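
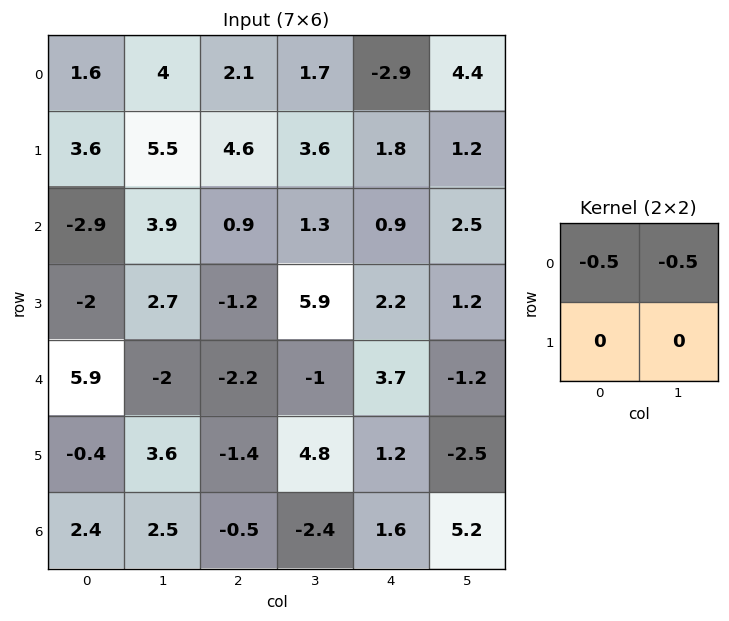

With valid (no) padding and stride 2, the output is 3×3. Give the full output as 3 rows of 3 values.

Output[0,0]: The receptive field on the input at this output position is [1.6 4 / 3.6 5.5]. Elementwise product with the kernel and sum: 1.6·-0.5 + 4·-0.5.
Output[0,1]: The receptive field on the input at this output position is [2.1 1.7 / 4.6 3.6]. Elementwise product with the kernel and sum: 2.1·-0.5 + 1.7·-0.5.

-2.8 -1.9 -0.75
-0.5 -1.1 -1.7
-1.95 1.6 -1.25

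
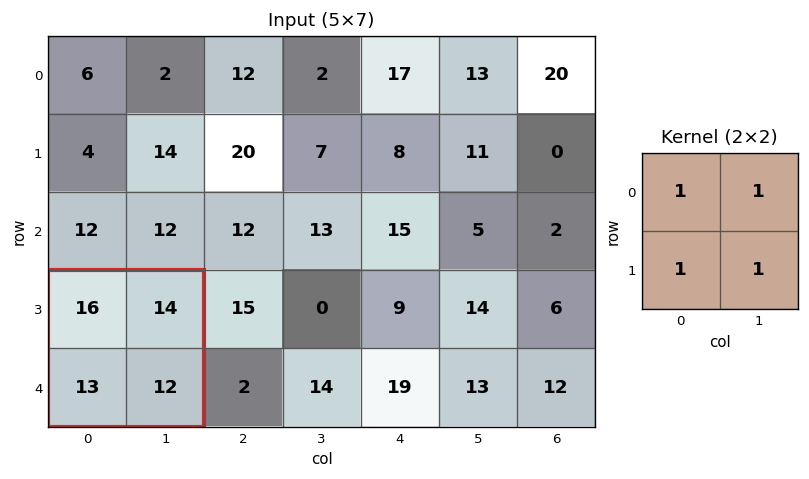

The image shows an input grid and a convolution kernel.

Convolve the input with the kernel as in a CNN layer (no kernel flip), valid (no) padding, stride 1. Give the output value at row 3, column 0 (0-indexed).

55

The receptive field on the input at this output position is [16 14 / 13 12]. Elementwise product with the kernel and sum: 16·1 + 14·1 + 13·1 + 12·1.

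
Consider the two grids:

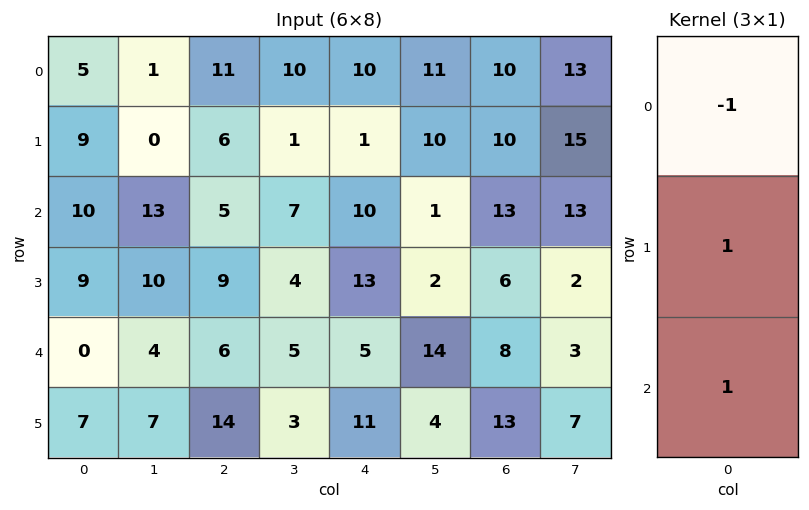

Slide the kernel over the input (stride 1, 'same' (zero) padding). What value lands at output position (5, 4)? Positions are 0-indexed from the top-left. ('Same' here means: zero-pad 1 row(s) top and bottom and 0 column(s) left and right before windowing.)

The receptive field on the zero-padded input at this output position is [5 / 11 / 0]. Elementwise product with the kernel and sum: 5·-1 + 11·1 + 0·1.

6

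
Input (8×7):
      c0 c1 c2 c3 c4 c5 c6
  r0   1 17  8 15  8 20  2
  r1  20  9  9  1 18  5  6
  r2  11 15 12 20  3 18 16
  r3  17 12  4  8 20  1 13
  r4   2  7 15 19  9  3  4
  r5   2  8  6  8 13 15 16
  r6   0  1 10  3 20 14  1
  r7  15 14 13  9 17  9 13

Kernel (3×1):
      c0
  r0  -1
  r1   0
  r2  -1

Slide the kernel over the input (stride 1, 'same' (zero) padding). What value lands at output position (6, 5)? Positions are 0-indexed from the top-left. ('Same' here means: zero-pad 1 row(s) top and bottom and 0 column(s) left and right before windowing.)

-24

The receptive field on the zero-padded input at this output position is [15 / 14 / 9]. Elementwise product with the kernel and sum: 15·-1 + 9·-1.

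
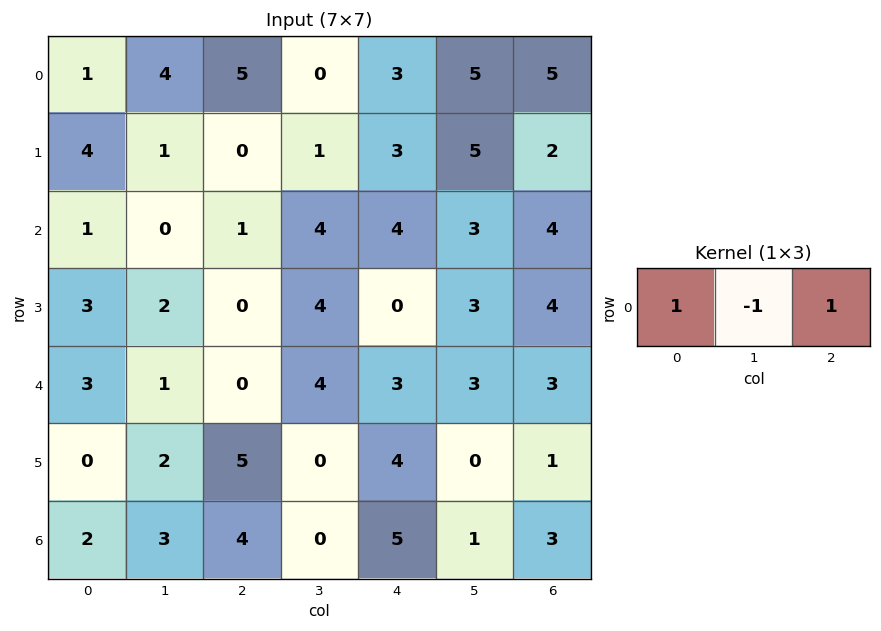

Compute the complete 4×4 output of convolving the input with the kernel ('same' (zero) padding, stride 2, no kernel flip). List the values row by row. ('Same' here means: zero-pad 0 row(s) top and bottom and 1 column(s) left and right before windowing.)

Output[0,0]: The receptive field on the zero-padded input at this output position is [0 1 4]. Elementwise product with the kernel and sum: 0·1 + 1·-1 + 4·1.
Output[0,1]: The receptive field on the zero-padded input at this output position is [4 5 0]. Elementwise product with the kernel and sum: 4·1 + 5·-1 + 0·1.

3 -1 2 0
-1 3 3 -1
-2 5 4 0
1 -1 -4 -2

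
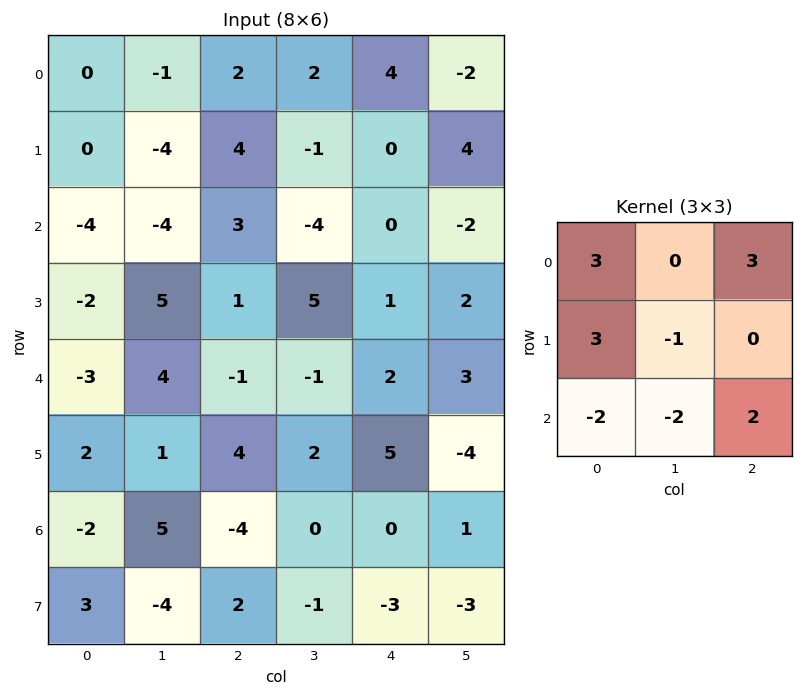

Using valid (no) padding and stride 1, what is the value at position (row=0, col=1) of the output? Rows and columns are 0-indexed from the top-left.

-19

The receptive field on the input at this output position is [-1 2 2 / -4 4 -1 / -4 3 -4]. Elementwise product with the kernel and sum: -1·3 + 2·3 + -4·3 + 4·-1 + -4·-2 + 3·-2 + -4·2.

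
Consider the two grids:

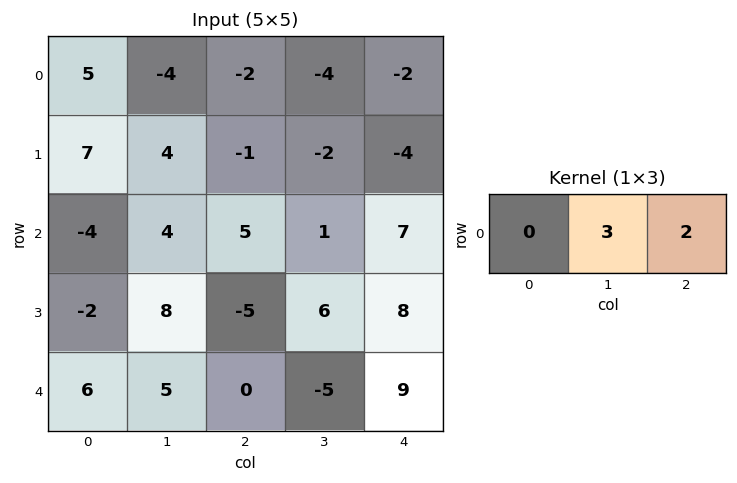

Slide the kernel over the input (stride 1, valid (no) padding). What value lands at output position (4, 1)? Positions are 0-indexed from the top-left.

-10

The receptive field on the input at this output position is [5 0 -5]. Elementwise product with the kernel and sum: 0·3 + -5·2.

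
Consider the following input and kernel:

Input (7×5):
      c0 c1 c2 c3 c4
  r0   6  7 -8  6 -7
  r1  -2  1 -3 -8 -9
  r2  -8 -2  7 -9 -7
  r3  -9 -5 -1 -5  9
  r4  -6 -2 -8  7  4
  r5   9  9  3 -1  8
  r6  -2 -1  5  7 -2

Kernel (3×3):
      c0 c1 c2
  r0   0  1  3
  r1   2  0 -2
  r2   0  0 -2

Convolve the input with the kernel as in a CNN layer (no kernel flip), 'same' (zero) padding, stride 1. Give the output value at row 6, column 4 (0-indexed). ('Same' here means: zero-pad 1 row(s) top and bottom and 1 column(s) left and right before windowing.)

The receptive field on the zero-padded input at this output position is [-1 8 0 / 7 -2 0 / 0 0 0]. Elementwise product with the kernel and sum: 8·1 + 0·3 + 7·2 + 0·-2 + 0·-2.

22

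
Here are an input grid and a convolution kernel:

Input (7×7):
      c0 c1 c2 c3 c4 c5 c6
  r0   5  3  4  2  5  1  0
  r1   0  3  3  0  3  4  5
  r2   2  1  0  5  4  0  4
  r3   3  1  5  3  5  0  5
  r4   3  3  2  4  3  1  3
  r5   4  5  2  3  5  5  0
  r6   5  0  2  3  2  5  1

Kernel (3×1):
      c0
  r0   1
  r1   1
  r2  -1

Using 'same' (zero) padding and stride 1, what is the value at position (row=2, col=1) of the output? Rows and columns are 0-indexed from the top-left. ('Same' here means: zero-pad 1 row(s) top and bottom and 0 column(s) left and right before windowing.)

3

The receptive field on the zero-padded input at this output position is [3 / 1 / 1]. Elementwise product with the kernel and sum: 3·1 + 1·1 + 1·-1.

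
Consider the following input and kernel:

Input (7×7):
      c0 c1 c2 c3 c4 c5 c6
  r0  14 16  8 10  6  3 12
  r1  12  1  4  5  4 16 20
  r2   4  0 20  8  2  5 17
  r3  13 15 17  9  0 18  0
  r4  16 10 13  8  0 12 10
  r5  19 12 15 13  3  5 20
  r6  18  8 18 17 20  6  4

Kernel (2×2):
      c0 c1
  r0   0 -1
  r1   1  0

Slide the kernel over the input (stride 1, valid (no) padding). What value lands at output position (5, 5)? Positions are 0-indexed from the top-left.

The receptive field on the input at this output position is [5 20 / 6 4]. Elementwise product with the kernel and sum: 20·-1 + 6·1.

-14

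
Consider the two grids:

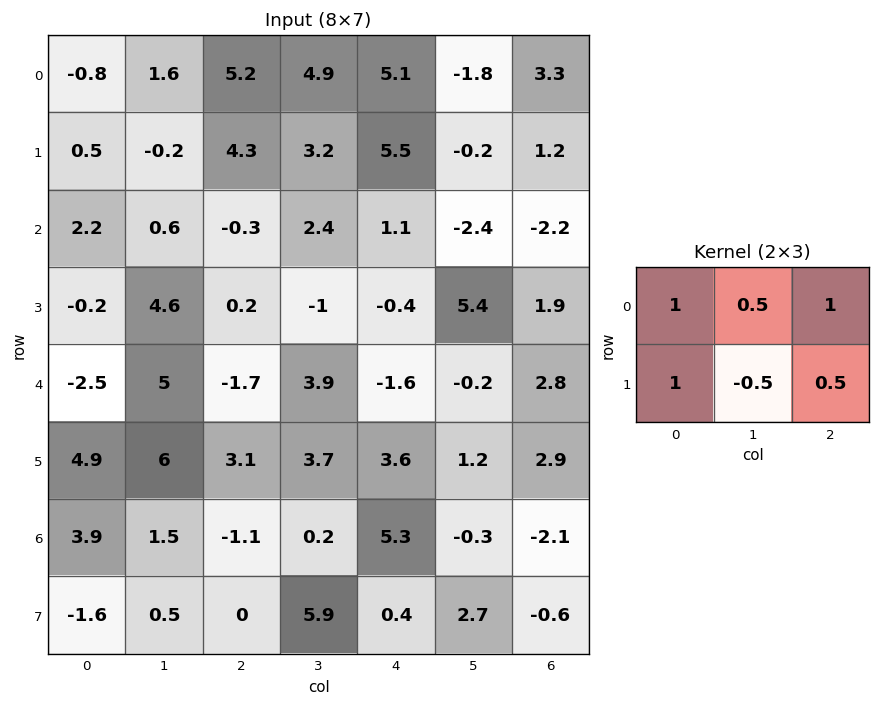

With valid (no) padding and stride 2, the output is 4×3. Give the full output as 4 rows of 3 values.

7.95 18.2 13.7
-0.2 2.5 -4.45
1.75 1.7 5.55
1.7 1.55 1.8

Output[0,0]: The receptive field on the input at this output position is [-0.8 1.6 5.2 / 0.5 -0.2 4.3]. Elementwise product with the kernel and sum: -0.8·1 + 1.6·0.5 + 5.2·1 + 0.5·1 + -0.2·-0.5 + 4.3·0.5.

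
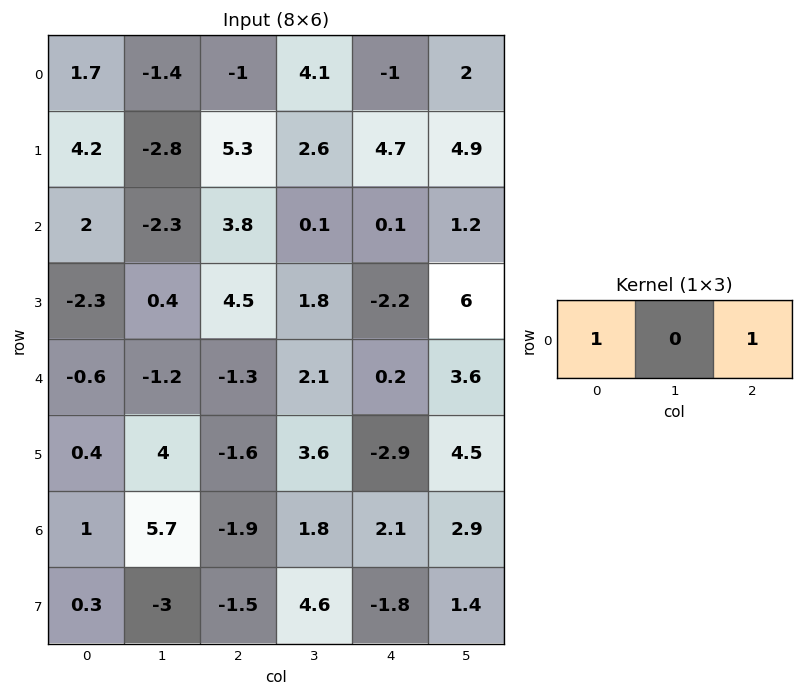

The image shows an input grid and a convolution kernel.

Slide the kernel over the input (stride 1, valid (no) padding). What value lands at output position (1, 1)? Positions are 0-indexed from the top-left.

The receptive field on the input at this output position is [-2.8 5.3 2.6]. Elementwise product with the kernel and sum: -2.8·1 + 2.6·1.

-0.2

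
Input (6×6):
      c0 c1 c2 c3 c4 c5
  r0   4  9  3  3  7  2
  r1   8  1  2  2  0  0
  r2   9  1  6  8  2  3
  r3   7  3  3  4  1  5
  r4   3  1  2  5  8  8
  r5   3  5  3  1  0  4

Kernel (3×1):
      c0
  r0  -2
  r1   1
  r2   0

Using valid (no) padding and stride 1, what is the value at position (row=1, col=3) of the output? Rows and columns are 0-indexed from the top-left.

The receptive field on the input at this output position is [2 / 8 / 4]. Elementwise product with the kernel and sum: 2·-2 + 8·1.

4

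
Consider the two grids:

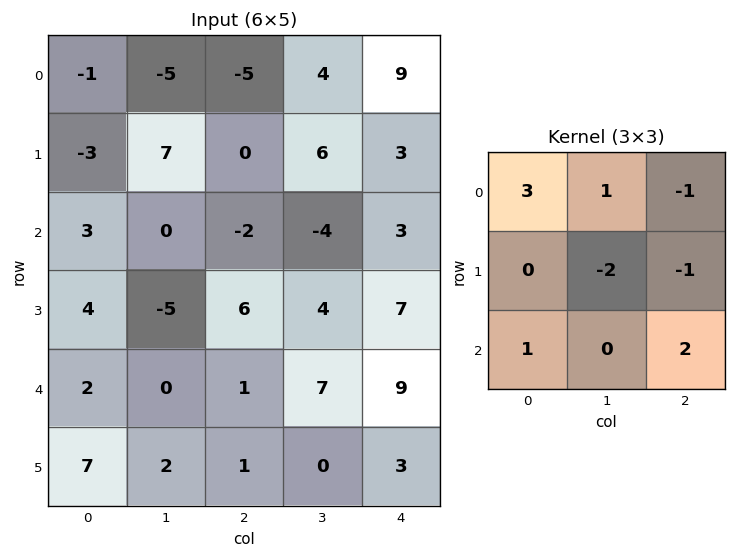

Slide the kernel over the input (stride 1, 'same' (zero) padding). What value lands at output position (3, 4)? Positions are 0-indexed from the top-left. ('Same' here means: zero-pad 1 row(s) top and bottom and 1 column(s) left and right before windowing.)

The receptive field on the zero-padded input at this output position is [-4 3 0 / 4 7 0 / 7 9 0]. Elementwise product with the kernel and sum: -4·3 + 3·1 + 0·-1 + 7·-2 + 0·-1 + 7·1 + 0·2.

-16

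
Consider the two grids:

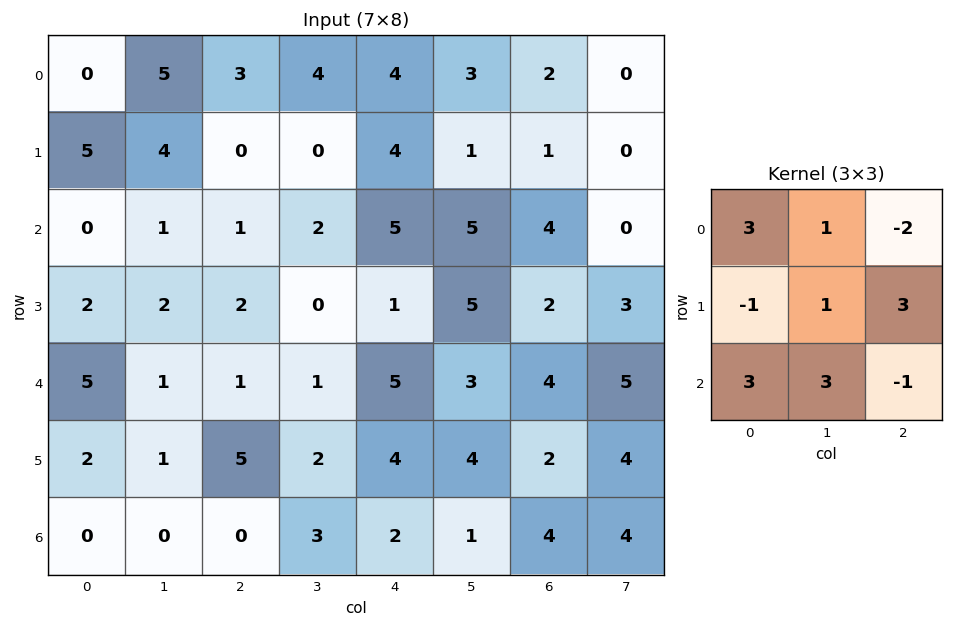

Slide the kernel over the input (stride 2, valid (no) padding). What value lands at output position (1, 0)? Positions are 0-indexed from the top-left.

22

The receptive field on the input at this output position is [0 1 1 / 2 2 2 / 5 1 1]. Elementwise product with the kernel and sum: 0·3 + 1·1 + 1·-2 + 2·-1 + 2·1 + 2·3 + 5·3 + 1·3 + 1·-1.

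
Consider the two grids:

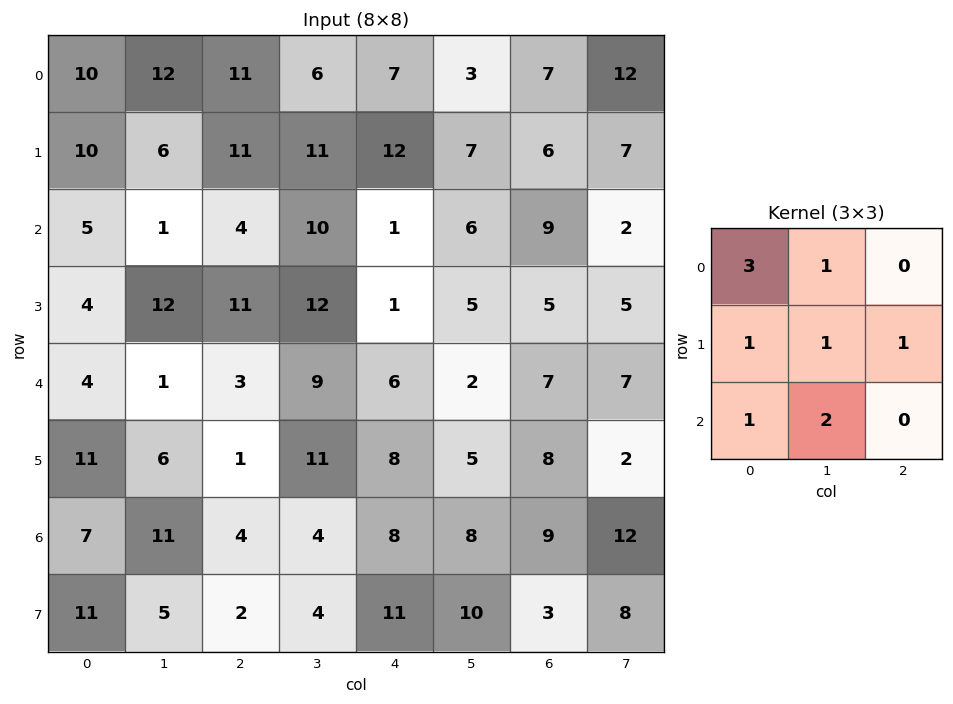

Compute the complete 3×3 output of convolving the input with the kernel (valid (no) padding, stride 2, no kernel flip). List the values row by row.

Output[0,0]: The receptive field on the input at this output position is [10 12 11 / 10 6 11 / 5 1 4]. Elementwise product with the kernel and sum: 10·3 + 12·1 + 10·1 + 6·1 + 11·1 + 5·1 + 1·2.
Output[0,1]: The receptive field on the input at this output position is [11 6 7 / 11 11 12 / 4 10 1]. Elementwise product with the kernel and sum: 11·3 + 6·1 + 11·1 + 11·1 + 12·1 + 4·1 + 10·2.

76 97 62
49 67 30
60 50 65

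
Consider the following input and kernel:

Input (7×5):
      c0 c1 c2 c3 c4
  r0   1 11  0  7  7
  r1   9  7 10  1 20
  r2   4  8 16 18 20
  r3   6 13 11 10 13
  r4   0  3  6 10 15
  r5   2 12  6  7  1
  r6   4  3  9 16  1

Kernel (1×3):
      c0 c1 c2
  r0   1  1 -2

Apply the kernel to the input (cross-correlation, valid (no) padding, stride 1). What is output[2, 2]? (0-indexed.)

-6

The receptive field on the input at this output position is [16 18 20]. Elementwise product with the kernel and sum: 16·1 + 18·1 + 20·-2.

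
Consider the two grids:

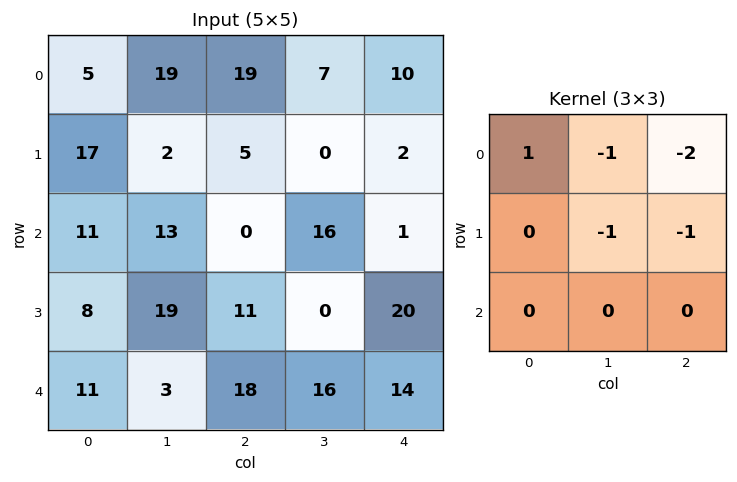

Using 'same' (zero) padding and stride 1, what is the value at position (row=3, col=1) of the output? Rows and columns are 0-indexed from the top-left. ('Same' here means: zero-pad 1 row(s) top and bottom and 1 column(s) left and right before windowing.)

The receptive field on the zero-padded input at this output position is [11 13 0 / 8 19 11 / 11 3 18]. Elementwise product with the kernel and sum: 11·1 + 13·-1 + 0·-2 + 19·-1 + 11·-1.

-32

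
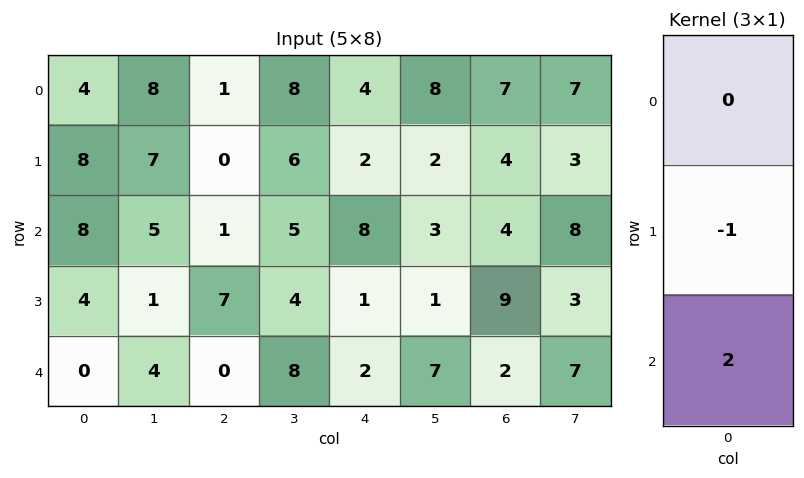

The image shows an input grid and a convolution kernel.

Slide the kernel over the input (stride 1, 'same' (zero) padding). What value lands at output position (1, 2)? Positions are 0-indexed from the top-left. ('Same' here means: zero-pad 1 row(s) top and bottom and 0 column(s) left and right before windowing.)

2

The receptive field on the zero-padded input at this output position is [1 / 0 / 1]. Elementwise product with the kernel and sum: 0·-1 + 1·2.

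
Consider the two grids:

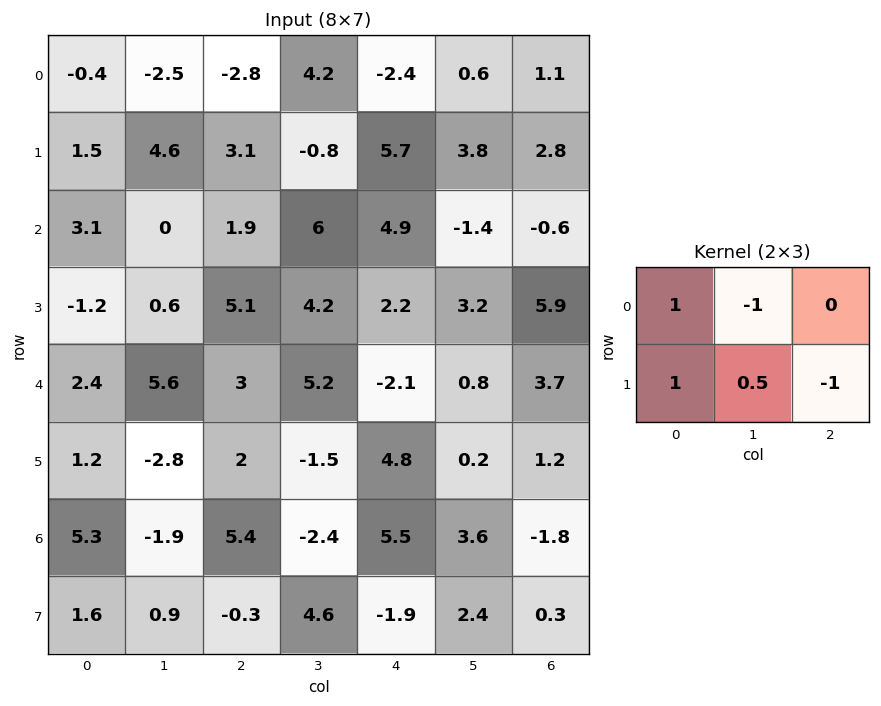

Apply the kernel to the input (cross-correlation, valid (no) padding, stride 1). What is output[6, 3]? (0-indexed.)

The receptive field on the input at this output position is [-2.4 5.5 3.6 / 4.6 -1.9 2.4]. Elementwise product with the kernel and sum: -2.4·1 + 5.5·-1 + 4.6·1 + -1.9·0.5 + 2.4·-1.

-6.65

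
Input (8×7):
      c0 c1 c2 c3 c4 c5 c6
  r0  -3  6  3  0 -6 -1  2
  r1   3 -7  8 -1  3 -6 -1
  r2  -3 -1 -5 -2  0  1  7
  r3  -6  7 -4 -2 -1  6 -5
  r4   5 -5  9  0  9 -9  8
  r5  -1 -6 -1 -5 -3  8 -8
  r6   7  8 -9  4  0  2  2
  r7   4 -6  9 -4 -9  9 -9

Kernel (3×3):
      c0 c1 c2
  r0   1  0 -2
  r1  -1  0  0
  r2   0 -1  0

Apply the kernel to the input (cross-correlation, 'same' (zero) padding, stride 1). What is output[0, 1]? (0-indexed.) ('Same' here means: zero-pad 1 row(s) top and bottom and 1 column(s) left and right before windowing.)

10

The receptive field on the zero-padded input at this output position is [0 0 0 / -3 6 3 / 3 -7 8]. Elementwise product with the kernel and sum: 0·1 + 0·-2 + -3·-1 + -7·-1.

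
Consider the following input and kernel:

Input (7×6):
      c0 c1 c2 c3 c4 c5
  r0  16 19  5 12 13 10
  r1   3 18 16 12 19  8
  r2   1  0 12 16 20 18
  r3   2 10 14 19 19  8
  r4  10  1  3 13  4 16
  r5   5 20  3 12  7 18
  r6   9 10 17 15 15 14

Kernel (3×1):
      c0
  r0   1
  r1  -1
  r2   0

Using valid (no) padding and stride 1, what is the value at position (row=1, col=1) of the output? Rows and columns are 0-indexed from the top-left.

The receptive field on the input at this output position is [18 / 0 / 10]. Elementwise product with the kernel and sum: 18·1 + 0·-1.

18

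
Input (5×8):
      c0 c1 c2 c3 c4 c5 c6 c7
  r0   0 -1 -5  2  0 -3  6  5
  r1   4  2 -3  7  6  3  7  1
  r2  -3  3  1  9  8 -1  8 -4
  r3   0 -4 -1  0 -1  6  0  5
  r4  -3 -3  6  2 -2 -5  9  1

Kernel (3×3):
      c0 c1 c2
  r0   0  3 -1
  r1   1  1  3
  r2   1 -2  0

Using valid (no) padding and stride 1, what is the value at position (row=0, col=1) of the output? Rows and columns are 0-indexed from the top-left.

The receptive field on the input at this output position is [-1 -5 2 / 2 -3 7 / 3 1 9]. Elementwise product with the kernel and sum: -5·3 + 2·-1 + 2·1 + -3·1 + 7·3 + 3·1 + 1·-2.

4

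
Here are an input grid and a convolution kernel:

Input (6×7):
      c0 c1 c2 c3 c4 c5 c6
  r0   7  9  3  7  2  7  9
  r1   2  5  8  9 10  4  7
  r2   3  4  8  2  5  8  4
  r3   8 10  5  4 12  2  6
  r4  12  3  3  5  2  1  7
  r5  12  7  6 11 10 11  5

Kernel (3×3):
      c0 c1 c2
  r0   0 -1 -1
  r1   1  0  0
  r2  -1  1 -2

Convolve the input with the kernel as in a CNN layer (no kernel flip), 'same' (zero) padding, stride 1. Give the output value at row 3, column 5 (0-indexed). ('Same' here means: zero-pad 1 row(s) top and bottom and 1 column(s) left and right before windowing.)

-15

The receptive field on the zero-padded input at this output position is [5 8 4 / 12 2 6 / 2 1 7]. Elementwise product with the kernel and sum: 8·-1 + 4·-1 + 12·1 + 2·-1 + 1·1 + 7·-2.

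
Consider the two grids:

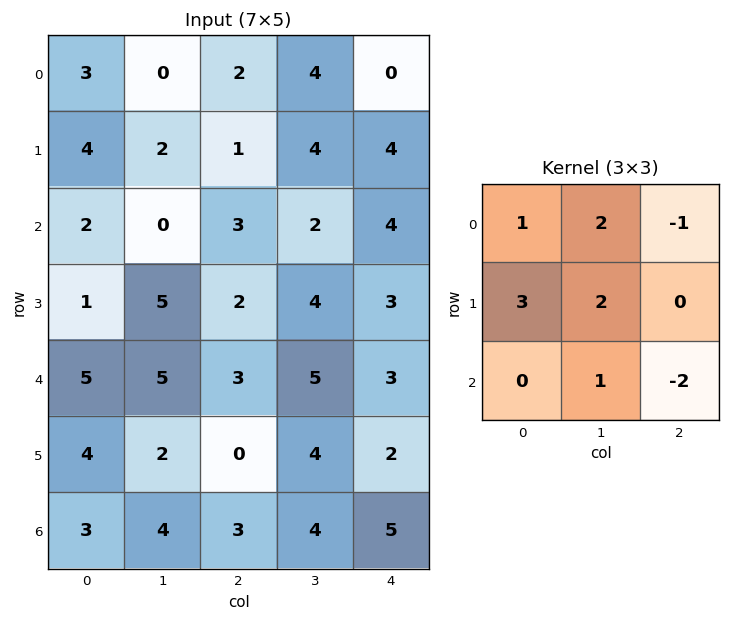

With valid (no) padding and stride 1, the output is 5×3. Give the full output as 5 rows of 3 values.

11 7 15
14 0 16
11 16 16
36 18 26
26 7 12

Output[0,0]: The receptive field on the input at this output position is [3 0 2 / 4 2 1 / 2 0 3]. Elementwise product with the kernel and sum: 3·1 + 0·2 + 2·-1 + 4·3 + 2·2 + 0·1 + 3·-2.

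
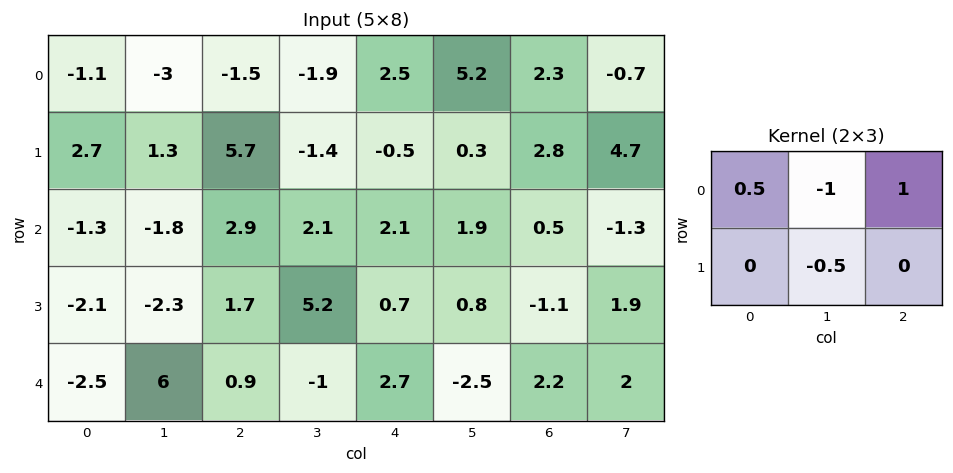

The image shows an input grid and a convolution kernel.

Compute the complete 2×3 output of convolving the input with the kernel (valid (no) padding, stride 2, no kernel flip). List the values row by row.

Output[0,0]: The receptive field on the input at this output position is [-1.1 -3 -1.5 / 2.7 1.3 5.7]. Elementwise product with the kernel and sum: -1.1·0.5 + -3·-1 + -1.5·1 + 1.3·-0.5.
Output[0,1]: The receptive field on the input at this output position is [-1.5 -1.9 2.5 / 5.7 -1.4 -0.5]. Elementwise product with the kernel and sum: -1.5·0.5 + -1.9·-1 + 2.5·1 + -1.4·-0.5.

0.3 4.35 -1.8
5.2 -1.15 -0.75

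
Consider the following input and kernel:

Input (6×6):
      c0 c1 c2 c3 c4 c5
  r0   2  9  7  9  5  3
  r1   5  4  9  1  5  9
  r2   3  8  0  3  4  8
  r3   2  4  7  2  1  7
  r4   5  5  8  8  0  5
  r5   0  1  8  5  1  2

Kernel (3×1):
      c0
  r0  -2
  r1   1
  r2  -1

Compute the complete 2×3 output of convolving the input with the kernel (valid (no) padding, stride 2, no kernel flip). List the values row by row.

Output[0,0]: The receptive field on the input at this output position is [2 / 5 / 3]. Elementwise product with the kernel and sum: 2·-2 + 5·1 + 3·-1.

-2 -5 -9
-9 -1 -7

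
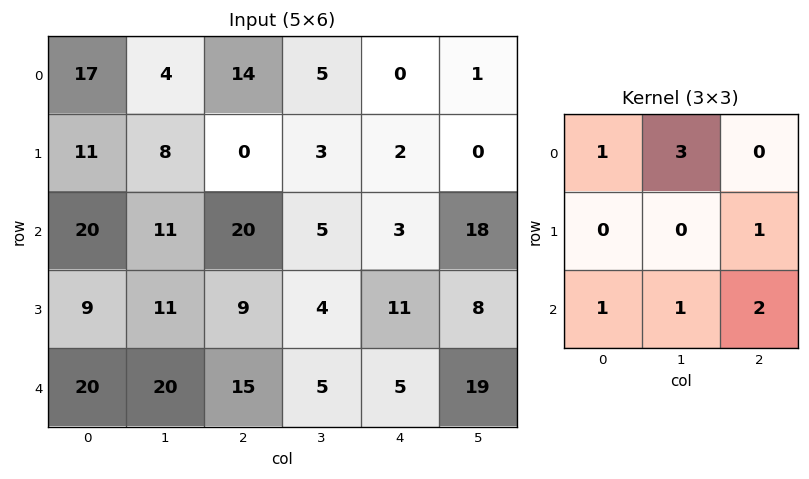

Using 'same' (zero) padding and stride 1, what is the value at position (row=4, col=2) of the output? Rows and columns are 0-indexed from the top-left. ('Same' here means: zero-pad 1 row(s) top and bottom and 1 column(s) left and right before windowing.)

43

The receptive field on the zero-padded input at this output position is [11 9 4 / 20 15 5 / 0 0 0]. Elementwise product with the kernel and sum: 11·1 + 9·3 + 5·1 + 0·1 + 0·1 + 0·2.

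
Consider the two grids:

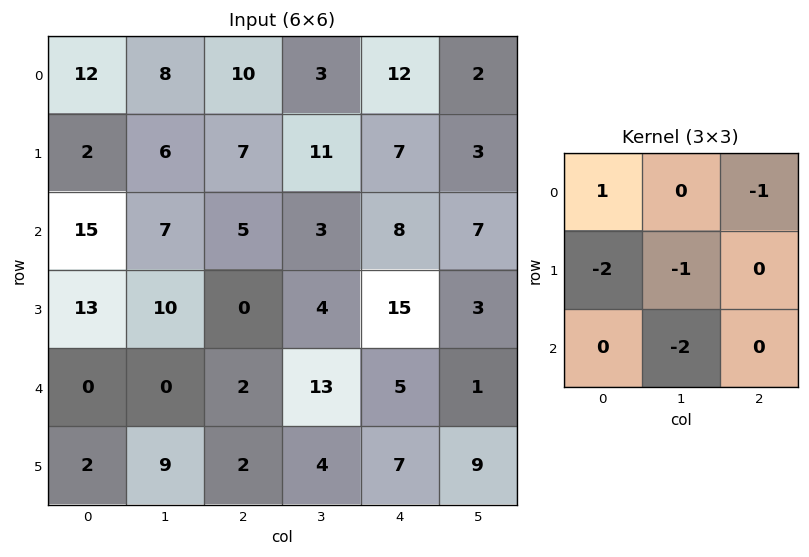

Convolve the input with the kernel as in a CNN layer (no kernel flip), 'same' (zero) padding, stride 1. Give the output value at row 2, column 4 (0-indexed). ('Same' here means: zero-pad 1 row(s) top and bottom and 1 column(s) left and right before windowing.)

The receptive field on the zero-padded input at this output position is [11 7 3 / 3 8 7 / 4 15 3]. Elementwise product with the kernel and sum: 11·1 + 3·-1 + 3·-2 + 8·-1 + 15·-2.

-36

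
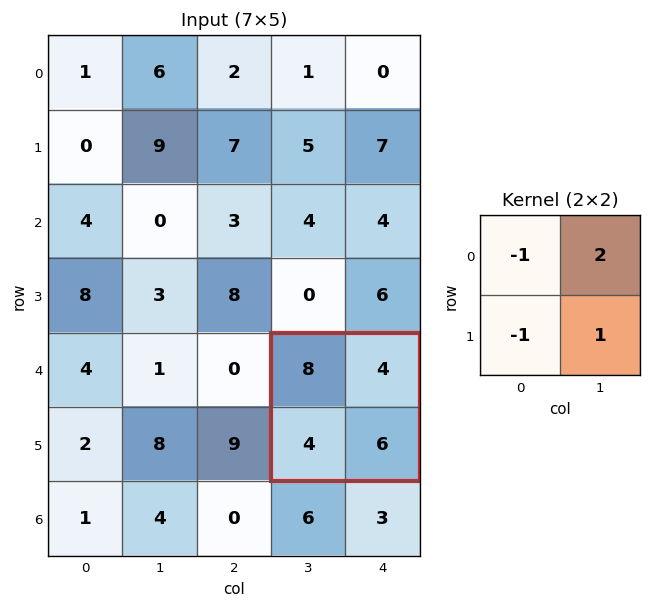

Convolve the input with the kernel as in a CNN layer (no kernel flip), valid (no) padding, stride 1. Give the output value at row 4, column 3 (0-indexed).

2

The receptive field on the input at this output position is [8 4 / 4 6]. Elementwise product with the kernel and sum: 8·-1 + 4·2 + 4·-1 + 6·1.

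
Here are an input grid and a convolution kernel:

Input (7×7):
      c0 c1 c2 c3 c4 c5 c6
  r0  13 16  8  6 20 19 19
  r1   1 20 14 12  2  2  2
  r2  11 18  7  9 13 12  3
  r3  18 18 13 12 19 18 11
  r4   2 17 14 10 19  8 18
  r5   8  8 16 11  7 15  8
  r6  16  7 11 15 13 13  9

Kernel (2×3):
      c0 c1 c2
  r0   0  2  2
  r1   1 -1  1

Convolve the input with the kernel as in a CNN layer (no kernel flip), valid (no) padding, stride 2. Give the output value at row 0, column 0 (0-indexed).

43

The receptive field on the input at this output position is [13 16 8 / 1 20 14]. Elementwise product with the kernel and sum: 16·2 + 8·2 + 1·1 + 20·-1 + 14·1.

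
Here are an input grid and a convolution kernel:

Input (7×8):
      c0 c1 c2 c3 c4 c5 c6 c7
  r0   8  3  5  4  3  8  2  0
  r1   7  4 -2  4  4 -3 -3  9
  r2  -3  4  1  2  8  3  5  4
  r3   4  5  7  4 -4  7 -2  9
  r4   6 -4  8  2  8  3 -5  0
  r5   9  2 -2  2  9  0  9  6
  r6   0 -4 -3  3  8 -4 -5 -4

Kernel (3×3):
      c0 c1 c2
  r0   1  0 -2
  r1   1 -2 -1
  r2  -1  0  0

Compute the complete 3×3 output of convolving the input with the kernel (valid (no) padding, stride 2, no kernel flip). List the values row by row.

2 -16 4
-24 -20 -26
-3 -20 10

Output[0,0]: The receptive field on the input at this output position is [8 3 5 / 7 4 -2 / -3 4 1]. Elementwise product with the kernel and sum: 8·1 + 5·-2 + 7·1 + 4·-2 + -2·-1 + -3·-1.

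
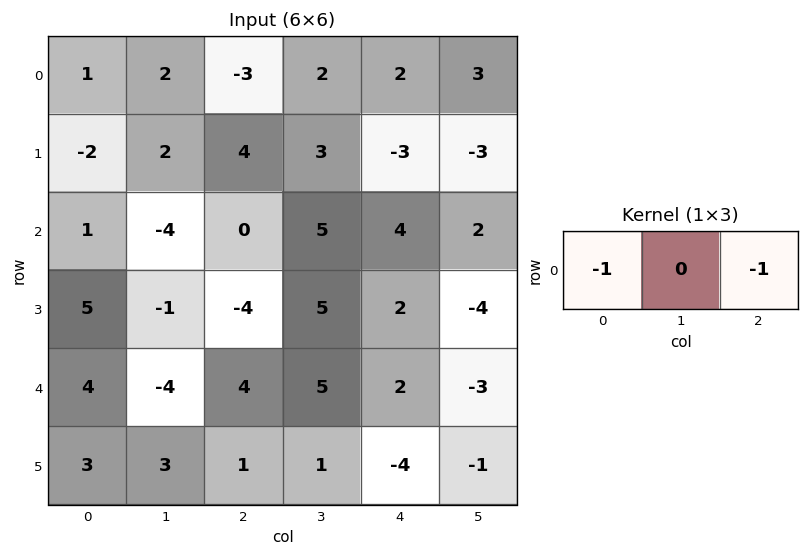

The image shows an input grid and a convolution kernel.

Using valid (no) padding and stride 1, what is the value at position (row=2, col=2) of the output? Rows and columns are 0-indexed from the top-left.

The receptive field on the input at this output position is [0 5 4]. Elementwise product with the kernel and sum: 0·-1 + 4·-1.

-4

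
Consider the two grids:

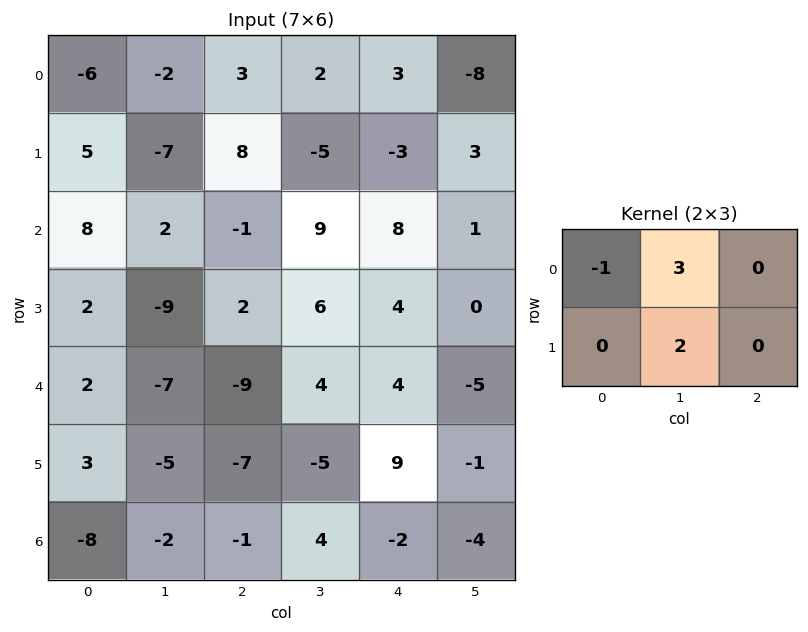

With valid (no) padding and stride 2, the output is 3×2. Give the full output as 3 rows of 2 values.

Output[0,0]: The receptive field on the input at this output position is [-6 -2 3 / 5 -7 8]. Elementwise product with the kernel and sum: -6·-1 + -2·3 + -7·2.

-14 -7
-20 40
-33 11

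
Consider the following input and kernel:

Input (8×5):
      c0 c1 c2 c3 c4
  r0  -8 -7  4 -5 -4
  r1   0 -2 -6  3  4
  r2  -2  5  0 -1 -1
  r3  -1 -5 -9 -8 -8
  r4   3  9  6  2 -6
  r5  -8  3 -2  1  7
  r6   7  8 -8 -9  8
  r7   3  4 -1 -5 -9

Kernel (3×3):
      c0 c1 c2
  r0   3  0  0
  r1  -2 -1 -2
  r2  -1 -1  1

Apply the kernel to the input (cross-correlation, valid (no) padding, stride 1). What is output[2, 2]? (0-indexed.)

28

The receptive field on the input at this output position is [0 -1 -1 / -9 -8 -8 / 6 2 -6]. Elementwise product with the kernel and sum: 0·3 + -9·-2 + -8·-1 + -8·-2 + 6·-1 + 2·-1 + -6·1.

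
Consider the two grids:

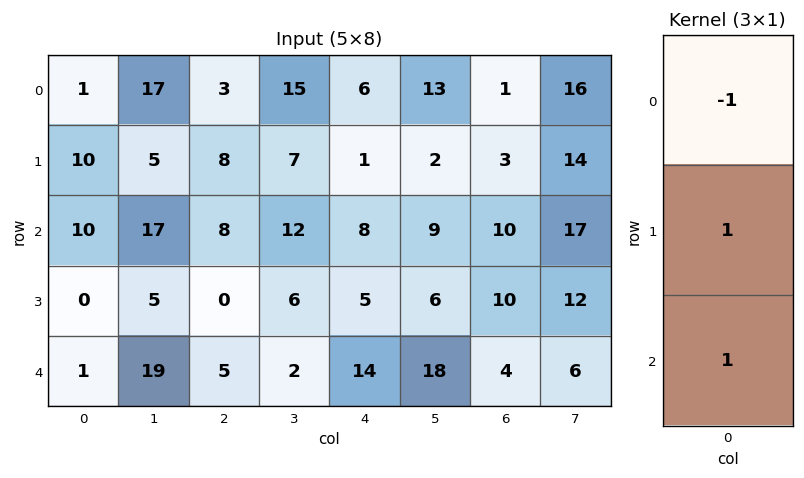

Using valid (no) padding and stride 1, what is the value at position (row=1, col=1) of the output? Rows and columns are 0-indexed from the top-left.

17

The receptive field on the input at this output position is [5 / 17 / 5]. Elementwise product with the kernel and sum: 5·-1 + 17·1 + 5·1.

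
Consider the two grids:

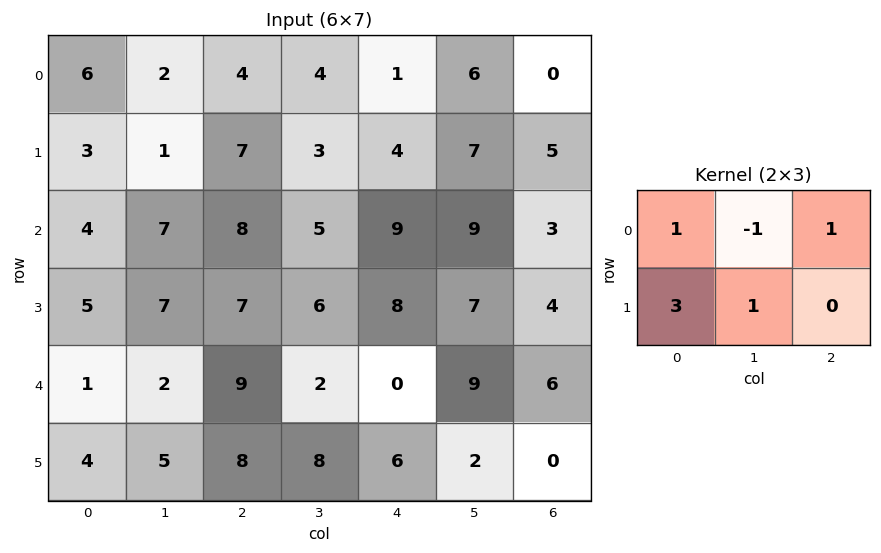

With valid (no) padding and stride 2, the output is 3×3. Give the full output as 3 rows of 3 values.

18 25 14
27 39 34
25 39 17

Output[0,0]: The receptive field on the input at this output position is [6 2 4 / 3 1 7]. Elementwise product with the kernel and sum: 6·1 + 2·-1 + 4·1 + 3·3 + 1·1.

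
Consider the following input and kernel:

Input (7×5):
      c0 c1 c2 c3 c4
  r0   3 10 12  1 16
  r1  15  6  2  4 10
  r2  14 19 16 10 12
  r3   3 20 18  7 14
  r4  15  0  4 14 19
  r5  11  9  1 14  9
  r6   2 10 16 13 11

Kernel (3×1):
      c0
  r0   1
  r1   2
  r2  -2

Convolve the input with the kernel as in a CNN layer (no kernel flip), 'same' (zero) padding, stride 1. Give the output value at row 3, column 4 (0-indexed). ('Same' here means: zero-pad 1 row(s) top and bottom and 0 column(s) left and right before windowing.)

2

The receptive field on the zero-padded input at this output position is [12 / 14 / 19]. Elementwise product with the kernel and sum: 12·1 + 14·2 + 19·-2.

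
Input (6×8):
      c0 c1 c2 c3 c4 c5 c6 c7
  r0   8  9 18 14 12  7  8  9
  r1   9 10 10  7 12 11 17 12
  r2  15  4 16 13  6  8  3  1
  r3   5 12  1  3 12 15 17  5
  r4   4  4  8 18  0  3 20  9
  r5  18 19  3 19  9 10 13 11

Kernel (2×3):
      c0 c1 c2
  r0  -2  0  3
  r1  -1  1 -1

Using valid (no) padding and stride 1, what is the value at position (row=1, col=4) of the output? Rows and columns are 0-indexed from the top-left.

The receptive field on the input at this output position is [12 11 17 / 6 8 3]. Elementwise product with the kernel and sum: 12·-2 + 17·3 + 6·-1 + 8·1 + 3·-1.

26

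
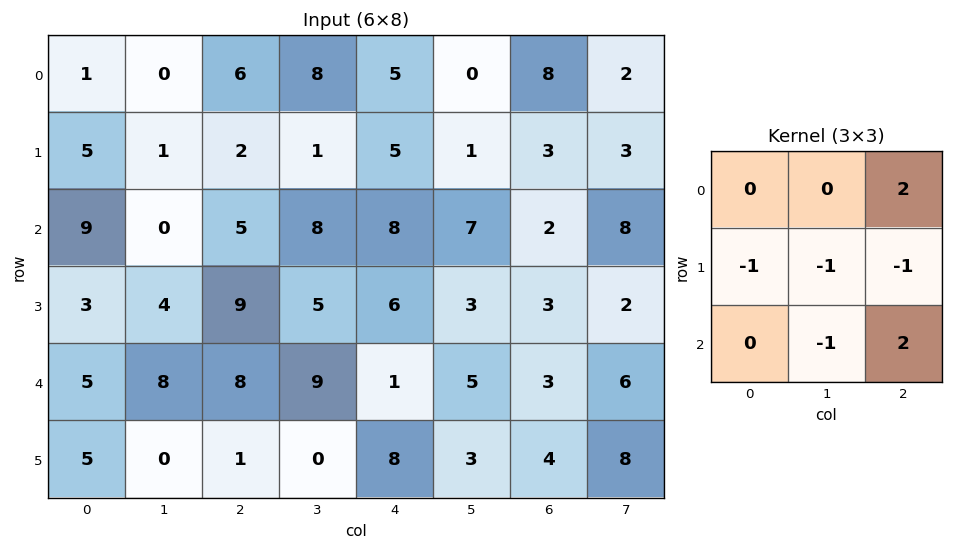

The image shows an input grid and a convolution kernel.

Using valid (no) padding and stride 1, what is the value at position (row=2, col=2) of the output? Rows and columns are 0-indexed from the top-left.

-11

The receptive field on the input at this output position is [5 8 8 / 9 5 6 / 8 9 1]. Elementwise product with the kernel and sum: 8·2 + 9·-1 + 5·-1 + 6·-1 + 9·-1 + 1·2.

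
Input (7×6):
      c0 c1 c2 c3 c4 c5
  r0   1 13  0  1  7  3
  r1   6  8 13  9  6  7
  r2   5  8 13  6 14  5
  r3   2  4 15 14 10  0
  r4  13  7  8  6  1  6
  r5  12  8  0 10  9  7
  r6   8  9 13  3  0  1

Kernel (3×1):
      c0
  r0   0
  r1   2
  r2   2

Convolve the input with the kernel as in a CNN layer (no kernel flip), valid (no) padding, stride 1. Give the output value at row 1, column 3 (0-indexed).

40

The receptive field on the input at this output position is [9 / 6 / 14]. Elementwise product with the kernel and sum: 6·2 + 14·2.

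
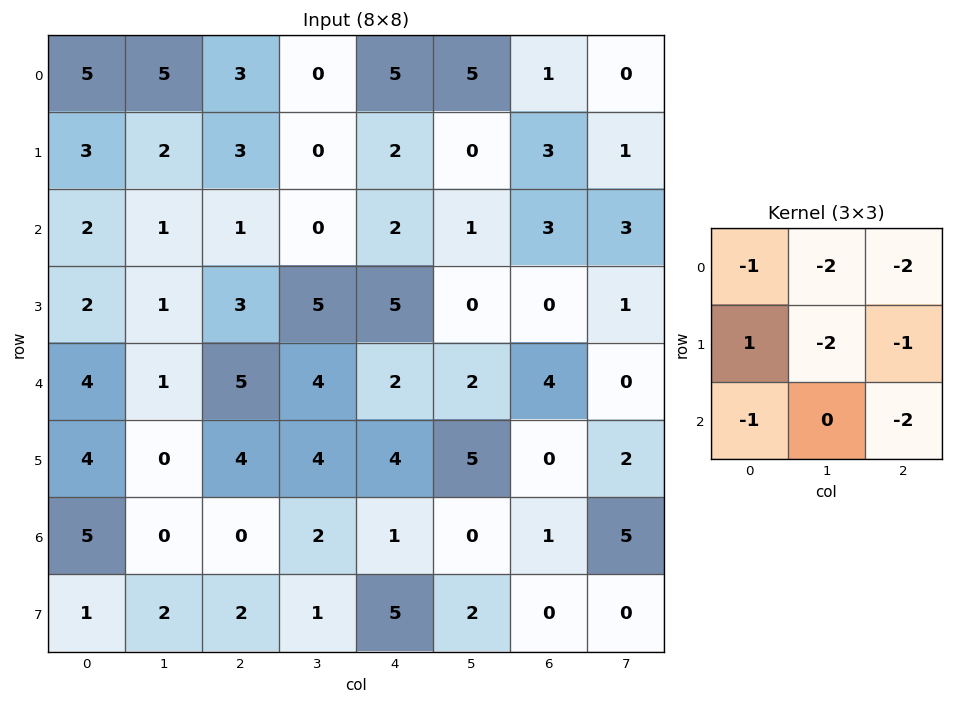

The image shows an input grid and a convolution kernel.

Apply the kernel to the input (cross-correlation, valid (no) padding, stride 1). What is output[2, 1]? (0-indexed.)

The receptive field on the input at this output position is [1 1 0 / 1 3 5 / 1 5 4]. Elementwise product with the kernel and sum: 1·-1 + 1·-2 + 0·-2 + 1·1 + 3·-2 + 5·-1 + 1·-1 + 4·-2.

-22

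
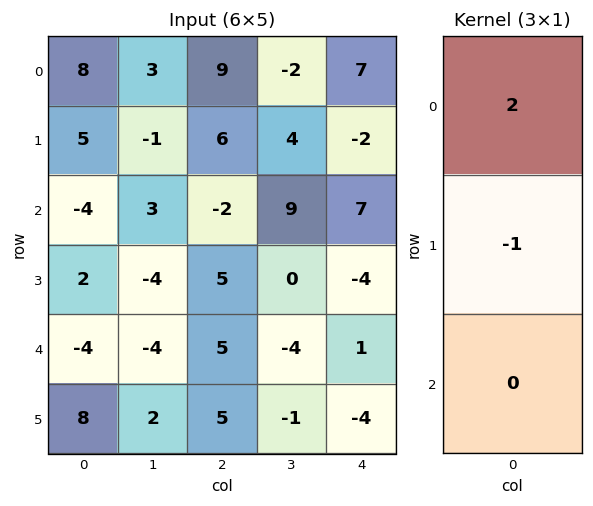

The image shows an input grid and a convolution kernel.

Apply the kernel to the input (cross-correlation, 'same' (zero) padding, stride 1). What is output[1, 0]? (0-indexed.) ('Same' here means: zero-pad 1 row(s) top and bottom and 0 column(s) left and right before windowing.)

The receptive field on the zero-padded input at this output position is [8 / 5 / -4]. Elementwise product with the kernel and sum: 8·2 + 5·-1.

11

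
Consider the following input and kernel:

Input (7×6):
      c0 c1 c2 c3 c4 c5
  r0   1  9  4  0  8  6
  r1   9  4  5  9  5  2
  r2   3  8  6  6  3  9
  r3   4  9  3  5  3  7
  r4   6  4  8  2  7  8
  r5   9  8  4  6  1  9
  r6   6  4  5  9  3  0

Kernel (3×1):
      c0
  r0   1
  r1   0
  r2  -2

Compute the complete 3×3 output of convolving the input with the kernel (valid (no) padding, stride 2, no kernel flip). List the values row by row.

-5 -8 2
-9 -10 -11
-6 -2 1

Output[0,0]: The receptive field on the input at this output position is [1 / 9 / 3]. Elementwise product with the kernel and sum: 1·1 + 3·-2.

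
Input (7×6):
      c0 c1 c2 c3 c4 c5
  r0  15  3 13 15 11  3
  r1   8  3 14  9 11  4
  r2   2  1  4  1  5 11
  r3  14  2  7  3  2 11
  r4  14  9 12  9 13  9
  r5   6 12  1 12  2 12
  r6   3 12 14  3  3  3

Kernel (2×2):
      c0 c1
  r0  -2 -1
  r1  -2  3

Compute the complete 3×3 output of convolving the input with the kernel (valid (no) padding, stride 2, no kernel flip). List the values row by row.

-40 -42 -35
-27 -14 8
-13 1 -3

Output[0,0]: The receptive field on the input at this output position is [15 3 / 8 3]. Elementwise product with the kernel and sum: 15·-2 + 3·-1 + 8·-2 + 3·3.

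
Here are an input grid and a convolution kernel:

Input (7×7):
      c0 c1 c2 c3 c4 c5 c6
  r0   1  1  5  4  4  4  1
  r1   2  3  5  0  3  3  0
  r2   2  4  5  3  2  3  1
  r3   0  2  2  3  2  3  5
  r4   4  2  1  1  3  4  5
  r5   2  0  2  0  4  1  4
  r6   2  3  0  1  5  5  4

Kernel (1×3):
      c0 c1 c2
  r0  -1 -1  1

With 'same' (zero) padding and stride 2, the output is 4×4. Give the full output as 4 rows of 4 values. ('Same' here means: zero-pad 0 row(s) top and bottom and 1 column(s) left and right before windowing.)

Output[0,0]: The receptive field on the zero-padded input at this output position is [0 1 1]. Elementwise product with the kernel and sum: 0·-1 + 1·-1 + 1·1.

0 -2 -4 -5
2 -6 -2 -4
-2 -2 0 -9
1 -2 -1 -9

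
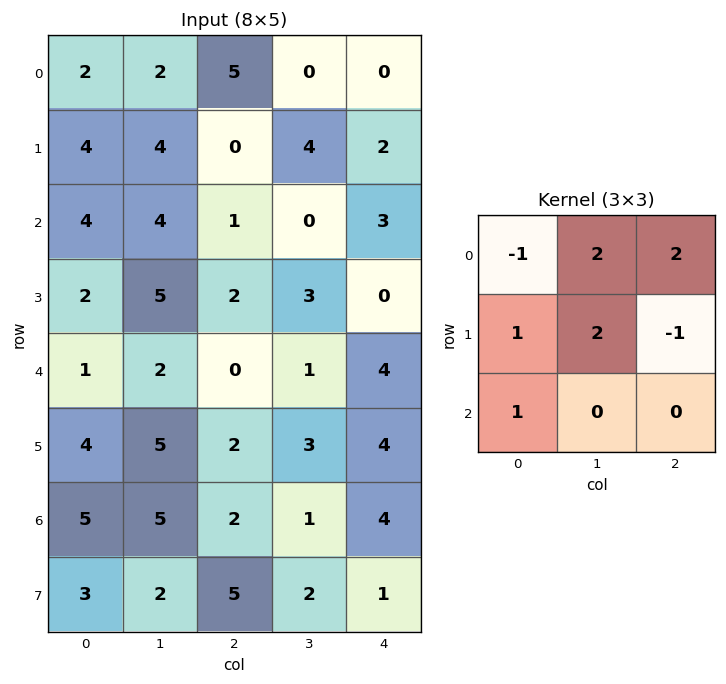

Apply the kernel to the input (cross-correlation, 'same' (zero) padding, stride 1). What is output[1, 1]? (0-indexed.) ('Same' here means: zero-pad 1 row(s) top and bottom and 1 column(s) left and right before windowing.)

28

The receptive field on the zero-padded input at this output position is [2 2 5 / 4 4 0 / 4 4 1]. Elementwise product with the kernel and sum: 2·-1 + 2·2 + 5·2 + 4·1 + 4·2 + 0·-1 + 4·1.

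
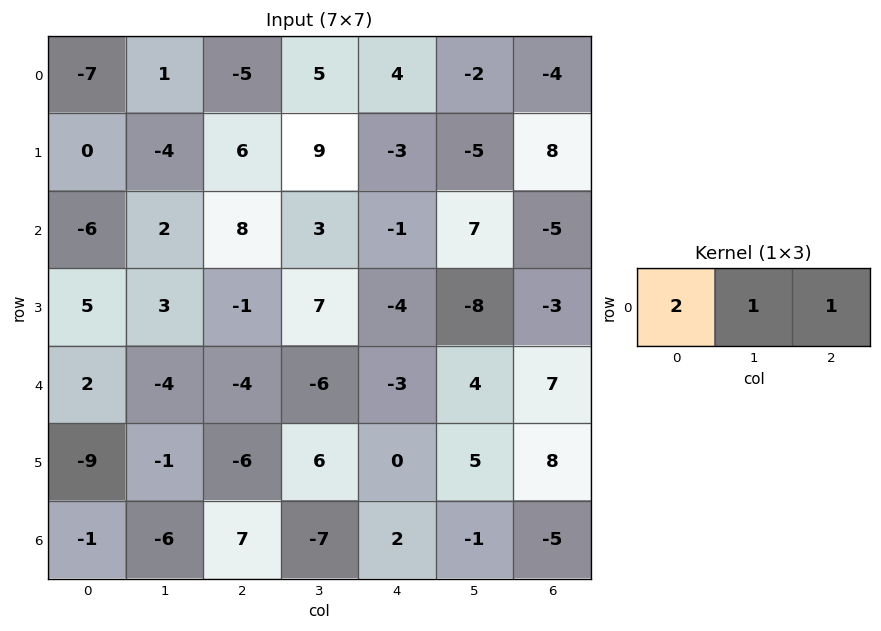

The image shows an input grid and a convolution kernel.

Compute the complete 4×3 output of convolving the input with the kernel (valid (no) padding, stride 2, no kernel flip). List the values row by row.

-18 -1 2
-2 18 0
-4 -17 5
-1 9 -2

Output[0,0]: The receptive field on the input at this output position is [-7 1 -5]. Elementwise product with the kernel and sum: -7·2 + 1·1 + -5·1.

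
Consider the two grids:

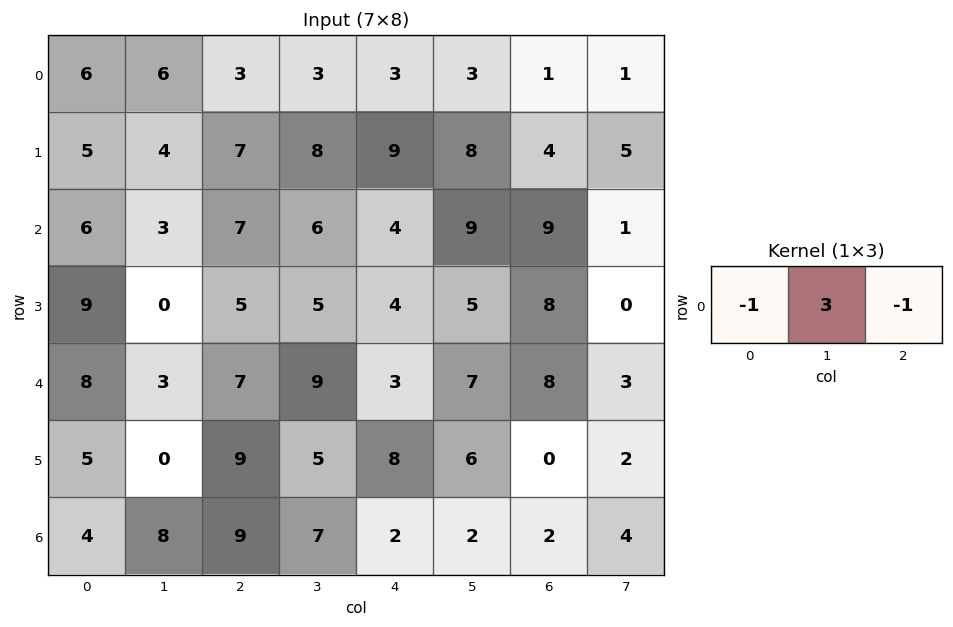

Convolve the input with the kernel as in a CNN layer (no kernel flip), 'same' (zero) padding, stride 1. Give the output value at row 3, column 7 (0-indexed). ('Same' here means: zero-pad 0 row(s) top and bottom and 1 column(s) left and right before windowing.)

The receptive field on the zero-padded input at this output position is [8 0 0]. Elementwise product with the kernel and sum: 8·-1 + 0·3 + 0·-1.

-8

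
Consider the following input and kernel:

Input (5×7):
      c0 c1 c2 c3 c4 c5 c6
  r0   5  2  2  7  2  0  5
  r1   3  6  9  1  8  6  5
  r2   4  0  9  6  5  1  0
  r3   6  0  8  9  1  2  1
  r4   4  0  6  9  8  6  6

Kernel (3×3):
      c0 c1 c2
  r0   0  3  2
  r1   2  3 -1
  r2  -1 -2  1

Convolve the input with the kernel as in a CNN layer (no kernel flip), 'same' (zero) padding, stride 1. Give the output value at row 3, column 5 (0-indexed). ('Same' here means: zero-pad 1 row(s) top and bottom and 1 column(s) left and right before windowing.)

-4

The receptive field on the zero-padded input at this output position is [5 1 0 / 1 2 1 / 8 6 6]. Elementwise product with the kernel and sum: 1·3 + 0·2 + 1·2 + 2·3 + 1·-1 + 8·-1 + 6·-2 + 6·1.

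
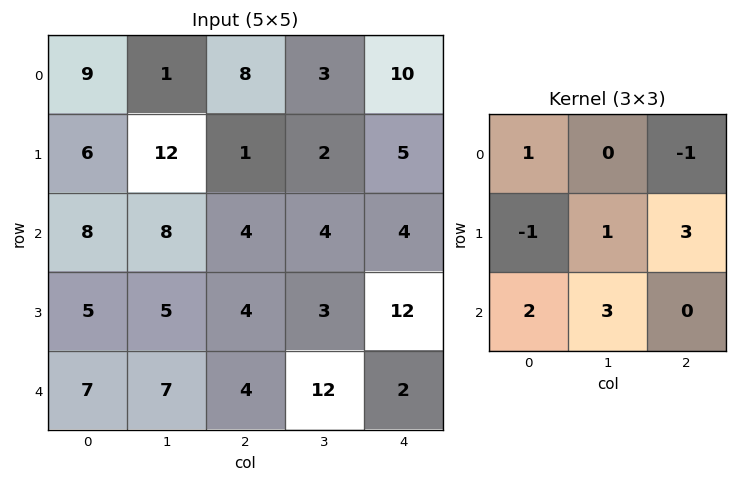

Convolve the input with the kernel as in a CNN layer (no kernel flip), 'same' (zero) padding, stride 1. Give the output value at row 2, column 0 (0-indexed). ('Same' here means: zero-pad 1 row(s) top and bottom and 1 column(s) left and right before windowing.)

The receptive field on the zero-padded input at this output position is [0 6 12 / 0 8 8 / 0 5 5]. Elementwise product with the kernel and sum: 0·1 + 12·-1 + 0·-1 + 8·1 + 8·3 + 0·2 + 5·3.

35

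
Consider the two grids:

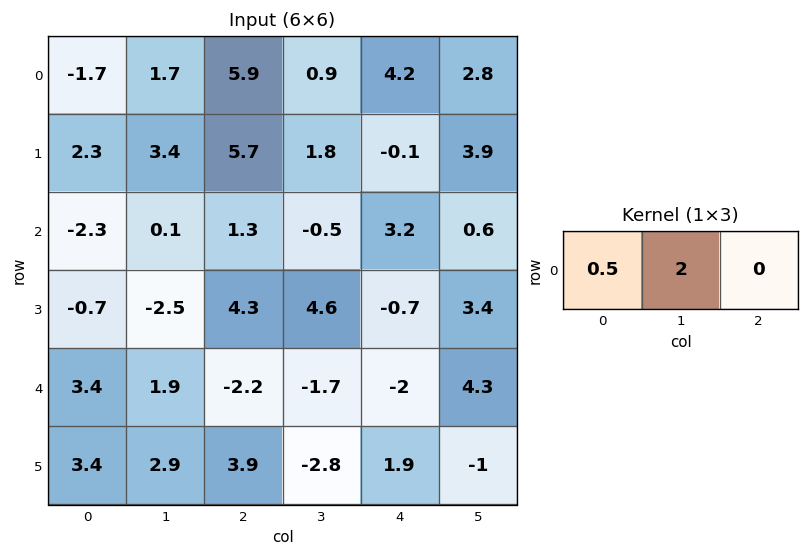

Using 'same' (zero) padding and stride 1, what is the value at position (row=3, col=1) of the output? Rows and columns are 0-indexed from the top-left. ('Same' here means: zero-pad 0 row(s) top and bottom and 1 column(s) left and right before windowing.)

-5.35

The receptive field on the zero-padded input at this output position is [-0.7 -2.5 4.3]. Elementwise product with the kernel and sum: -0.7·0.5 + -2.5·2.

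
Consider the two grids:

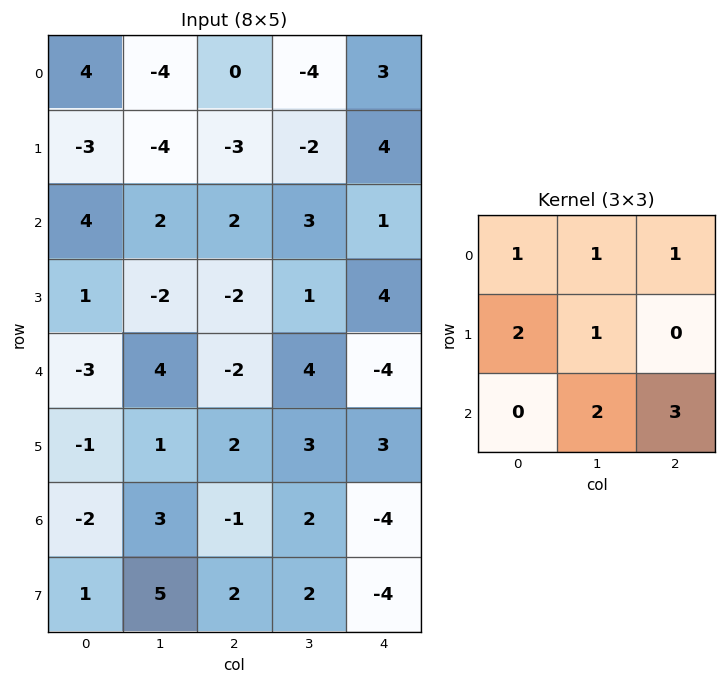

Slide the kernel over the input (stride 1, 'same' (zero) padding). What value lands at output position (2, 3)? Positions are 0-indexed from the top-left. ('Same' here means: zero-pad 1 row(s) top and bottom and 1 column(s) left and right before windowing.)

The receptive field on the zero-padded input at this output position is [-3 -2 4 / 2 3 1 / -2 1 4]. Elementwise product with the kernel and sum: -3·1 + -2·1 + 4·1 + 2·2 + 3·1 + 1·2 + 4·3.

20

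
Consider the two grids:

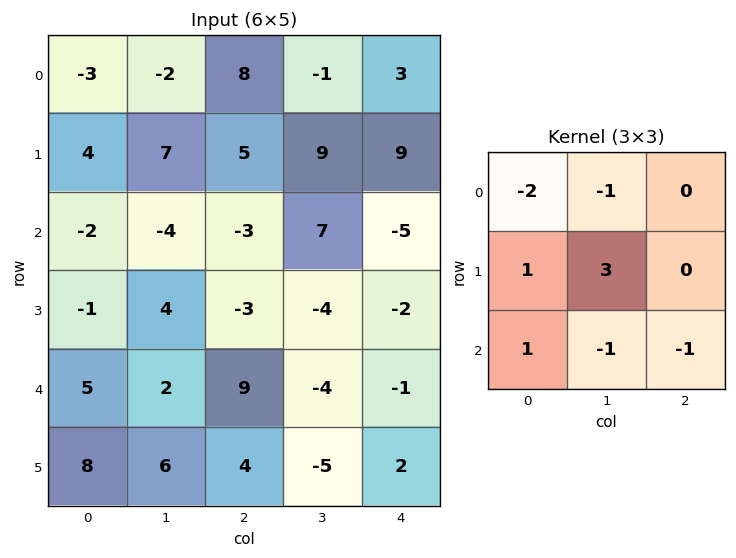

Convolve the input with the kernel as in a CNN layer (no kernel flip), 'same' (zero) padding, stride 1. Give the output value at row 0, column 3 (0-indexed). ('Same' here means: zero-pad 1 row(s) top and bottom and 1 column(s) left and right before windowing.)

The receptive field on the zero-padded input at this output position is [0 0 0 / 8 -1 3 / 5 9 9]. Elementwise product with the kernel and sum: 0·-2 + 0·-1 + 8·1 + -1·3 + 5·1 + 9·-1 + 9·-1.

-8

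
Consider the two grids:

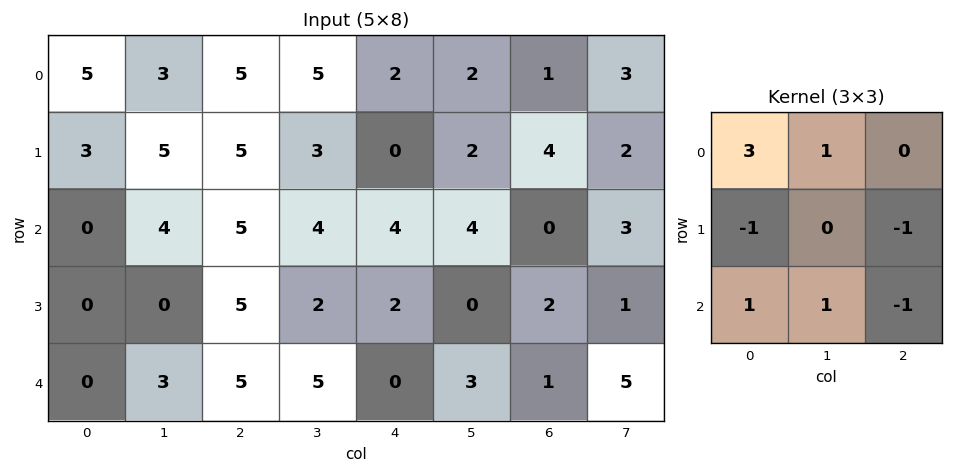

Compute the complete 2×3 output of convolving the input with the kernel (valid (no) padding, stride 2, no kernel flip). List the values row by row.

9 20 12
-3 22 14

Output[0,0]: The receptive field on the input at this output position is [5 3 5 / 3 5 5 / 0 4 5]. Elementwise product with the kernel and sum: 5·3 + 3·1 + 3·-1 + 5·-1 + 0·1 + 4·1 + 5·-1.
Output[0,1]: The receptive field on the input at this output position is [5 5 2 / 5 3 0 / 5 4 4]. Elementwise product with the kernel and sum: 5·3 + 5·1 + 5·-1 + 0·-1 + 5·1 + 4·1 + 4·-1.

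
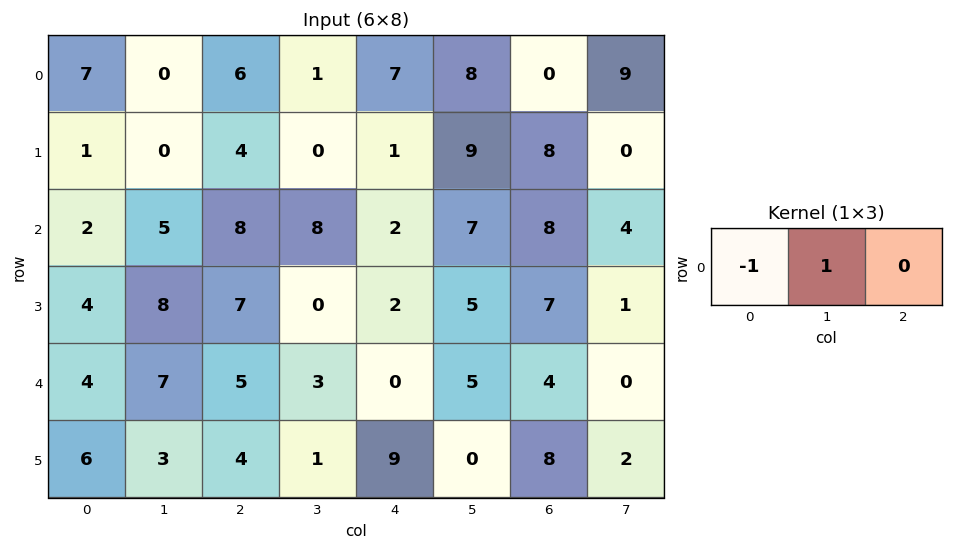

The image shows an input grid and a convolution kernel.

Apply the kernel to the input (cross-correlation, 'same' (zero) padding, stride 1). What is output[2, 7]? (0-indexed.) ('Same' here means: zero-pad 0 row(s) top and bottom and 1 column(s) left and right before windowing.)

The receptive field on the zero-padded input at this output position is [8 4 0]. Elementwise product with the kernel and sum: 8·-1 + 4·1.

-4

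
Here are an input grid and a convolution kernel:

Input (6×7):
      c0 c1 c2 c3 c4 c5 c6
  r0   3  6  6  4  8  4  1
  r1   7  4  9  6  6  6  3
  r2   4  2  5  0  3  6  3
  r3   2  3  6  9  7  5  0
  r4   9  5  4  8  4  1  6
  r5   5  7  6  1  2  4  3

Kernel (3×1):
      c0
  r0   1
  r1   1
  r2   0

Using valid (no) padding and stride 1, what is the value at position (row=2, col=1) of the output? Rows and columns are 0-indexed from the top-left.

The receptive field on the input at this output position is [2 / 3 / 5]. Elementwise product with the kernel and sum: 2·1 + 3·1.

5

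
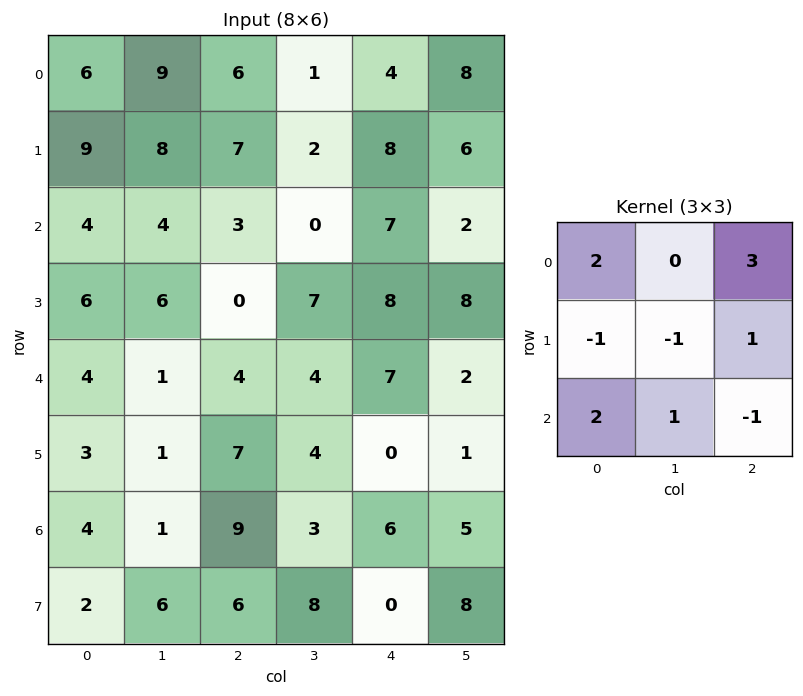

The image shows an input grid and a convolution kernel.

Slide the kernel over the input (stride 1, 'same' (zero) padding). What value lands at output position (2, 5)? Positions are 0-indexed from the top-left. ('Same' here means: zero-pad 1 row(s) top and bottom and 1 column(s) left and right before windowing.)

The receptive field on the zero-padded input at this output position is [8 6 0 / 7 2 0 / 8 8 0]. Elementwise product with the kernel and sum: 8·2 + 0·3 + 7·-1 + 2·-1 + 0·1 + 8·2 + 8·1 + 0·-1.

31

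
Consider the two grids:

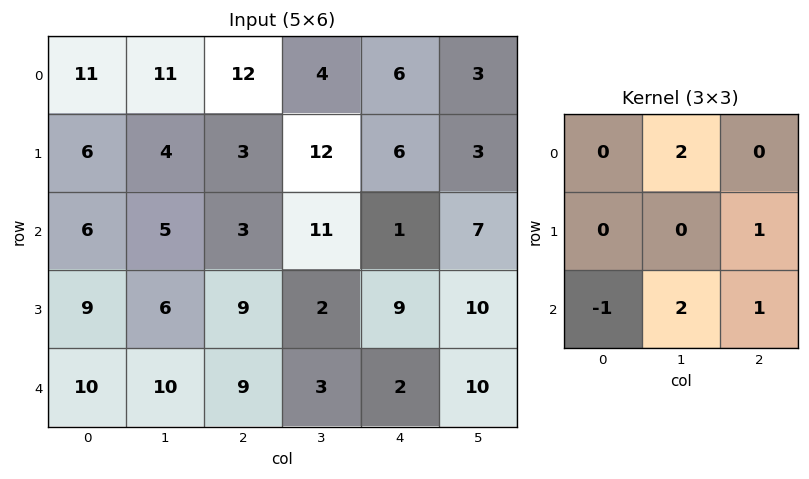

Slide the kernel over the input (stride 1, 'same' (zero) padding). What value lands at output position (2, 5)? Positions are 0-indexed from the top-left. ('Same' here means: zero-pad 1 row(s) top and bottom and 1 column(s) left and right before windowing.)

The receptive field on the zero-padded input at this output position is [6 3 0 / 1 7 0 / 9 10 0]. Elementwise product with the kernel and sum: 3·2 + 0·1 + 9·-1 + 10·2 + 0·1.

17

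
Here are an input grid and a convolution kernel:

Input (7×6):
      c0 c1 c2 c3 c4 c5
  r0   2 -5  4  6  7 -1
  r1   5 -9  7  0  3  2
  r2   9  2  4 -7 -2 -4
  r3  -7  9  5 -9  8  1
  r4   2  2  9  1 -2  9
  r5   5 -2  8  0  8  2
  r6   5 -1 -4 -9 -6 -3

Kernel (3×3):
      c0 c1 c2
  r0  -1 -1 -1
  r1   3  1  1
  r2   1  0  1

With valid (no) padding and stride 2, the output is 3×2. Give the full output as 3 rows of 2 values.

Output[0,0]: The receptive field on the input at this output position is [2 -5 4 / 5 -9 7 / 9 2 4]. Elementwise product with the kernel and sum: 2·-1 + -5·-1 + 4·-1 + 5·3 + -9·1 + 7·1 + 9·1 + 4·1.
Output[0,1]: The receptive field on the input at this output position is [4 6 7 / 7 0 3 / 4 -7 -2]. Elementwise product with the kernel and sum: 4·-1 + 6·-1 + 7·-1 + 7·3 + 0·1 + 3·1 + 4·1 + -2·1.

25 9
-11 26
9 14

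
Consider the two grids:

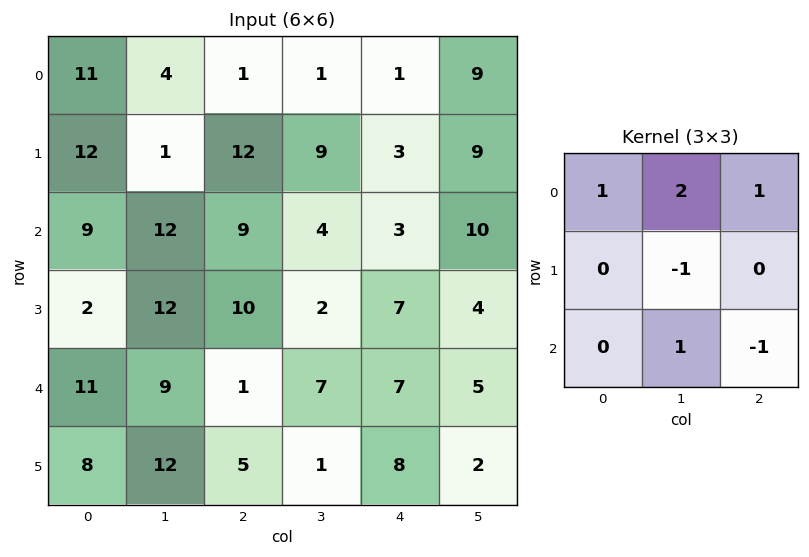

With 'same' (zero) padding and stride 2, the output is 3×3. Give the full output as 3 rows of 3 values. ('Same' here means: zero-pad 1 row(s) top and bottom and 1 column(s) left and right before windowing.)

Output[0,0]: The receptive field on the zero-padded input at this output position is [0 0 0 / 0 11 4 / 0 12 1]. Elementwise product with the kernel and sum: 0·1 + 0·2 + 0·1 + 11·-1 + 12·1 + 1·-1.
Output[0,1]: The receptive field on the zero-padded input at this output position is [0 0 0 / 4 1 1 / 1 12 9]. Elementwise product with the kernel and sum: 0·1 + 0·2 + 0·1 + 1·-1 + 12·1 + 9·-1.

0 2 -7
6 33 24
1 37 19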